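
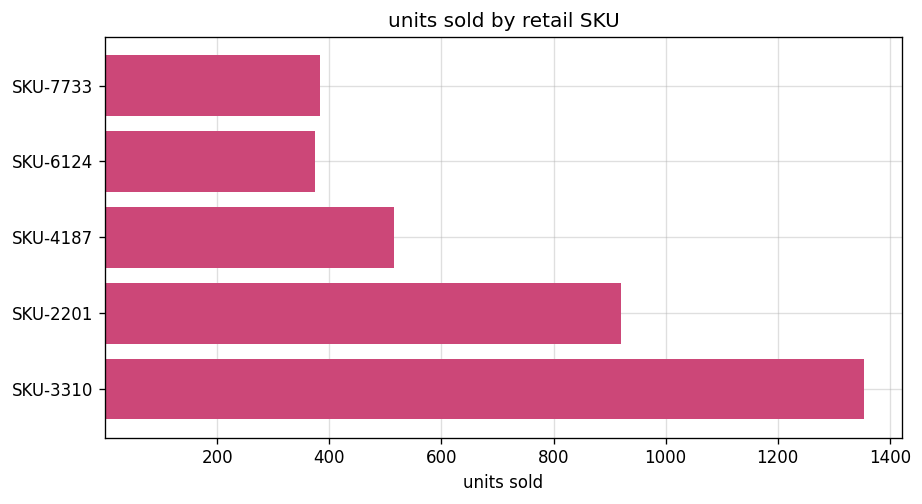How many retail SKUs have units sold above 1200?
1

Above 1200: SKU-3310.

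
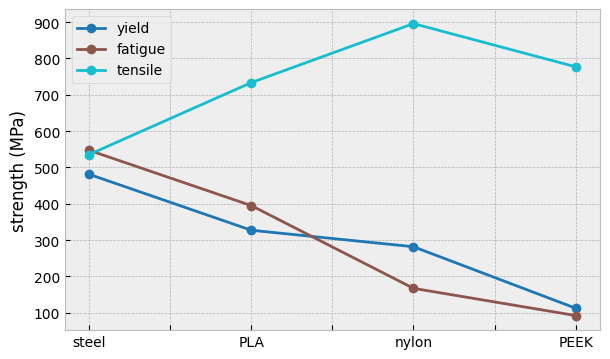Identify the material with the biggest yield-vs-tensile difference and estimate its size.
PEEK, ≈ 700 MPa

PEEK: yield ≈ 100, tensile ≈ 800 → gap ≈ 700. Next-largest (nylon) is only ≈ 600.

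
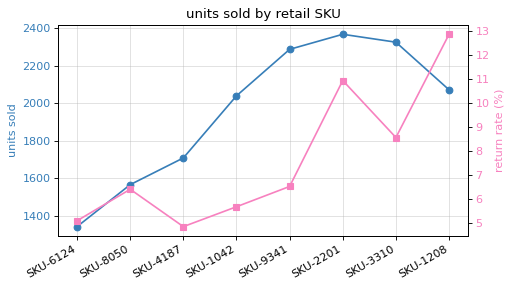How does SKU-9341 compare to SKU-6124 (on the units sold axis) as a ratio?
SKU-9341 ≈ 2300, SKU-6124 ≈ 1300; 2300/1300 ≈ 1.77.

≈ 1.77×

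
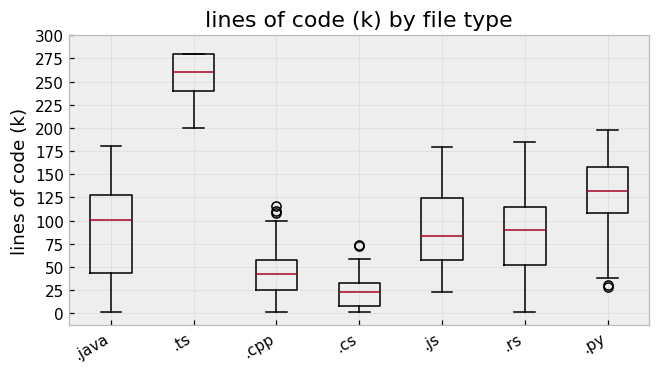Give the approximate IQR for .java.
≈ 75

Q3 ≈ 125, Q1 ≈ 50; IQR ≈ 75.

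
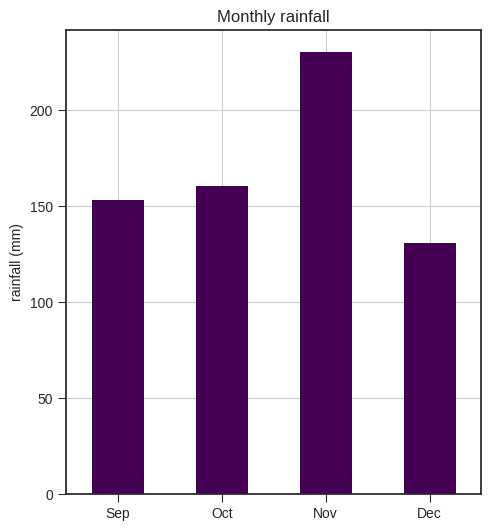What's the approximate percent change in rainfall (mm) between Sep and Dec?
Sep ≈ 160, Dec ≈ 140; (140 − 160) / 160 ≈ -12.5%.

≈ -12.5%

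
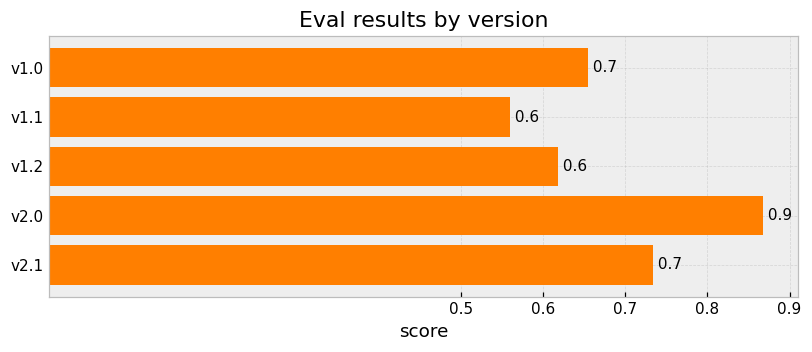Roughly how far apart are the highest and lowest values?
Max v2.0 ≈ 0.9, min v1.1 ≈ 0.6; range ≈ 0.3.

≈ 0.3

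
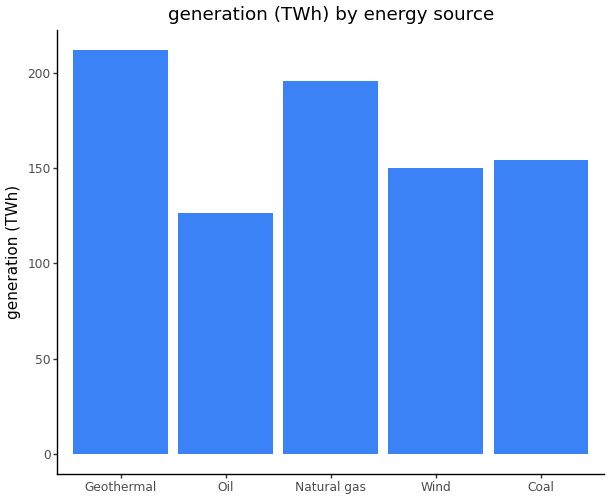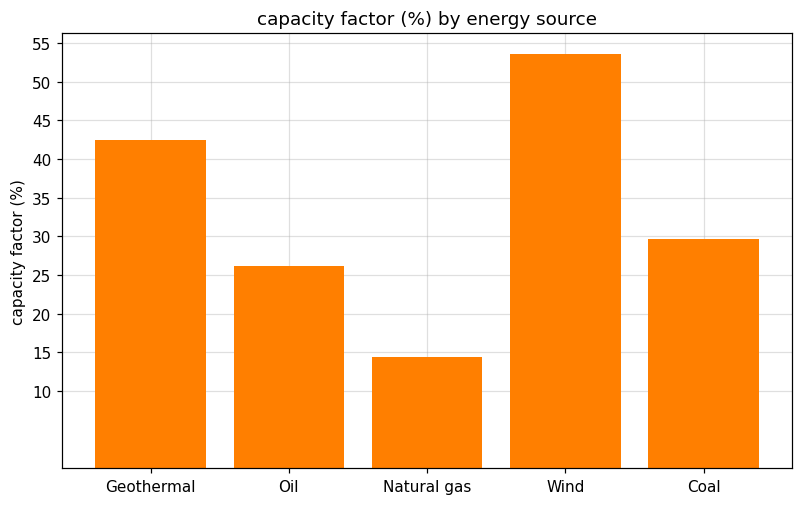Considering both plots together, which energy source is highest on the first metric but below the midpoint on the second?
Chart 2 median capacity factor (%) ≈ 30; below-median energy sources: Oil, Natural gas. Among those, Natural gas has the highest generation (TWh) (≈ 200).

Natural gas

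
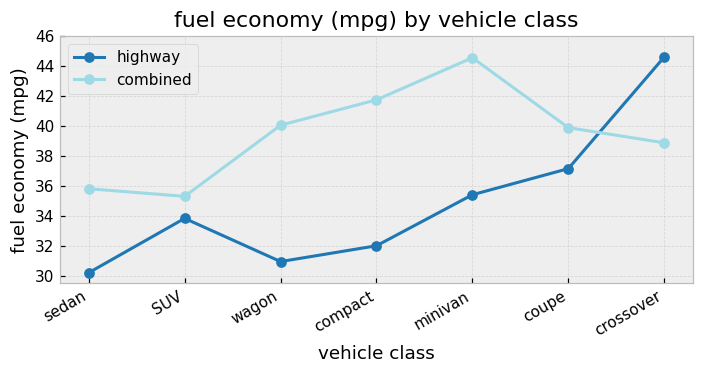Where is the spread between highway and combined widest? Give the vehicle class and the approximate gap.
compact, ≈ 10 mpg

compact: highway ≈ 32, combined ≈ 42 → gap ≈ 10. Next-largest (minivan) is only ≈ 8.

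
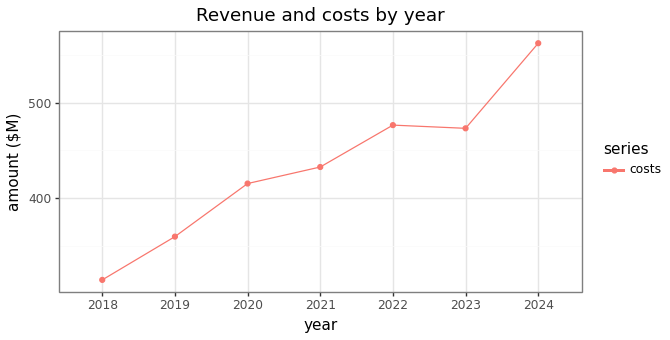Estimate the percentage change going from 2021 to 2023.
≈ +11.8%

2021 ≈ 425, 2023 ≈ 475; (475 − 425) / 425 ≈ +11.8%.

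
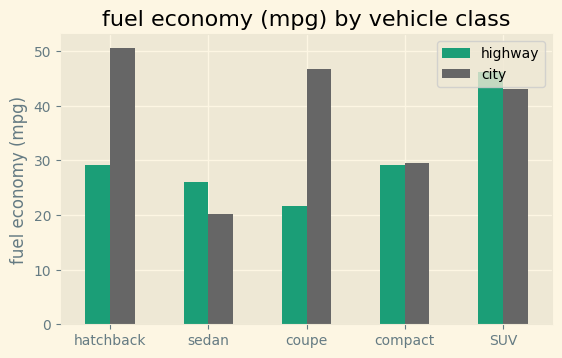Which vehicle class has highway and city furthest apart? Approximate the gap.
coupe: highway ≈ 20, city ≈ 45 → gap ≈ 25. Next-largest (hatchback) is only ≈ 20.

coupe, ≈ 25 mpg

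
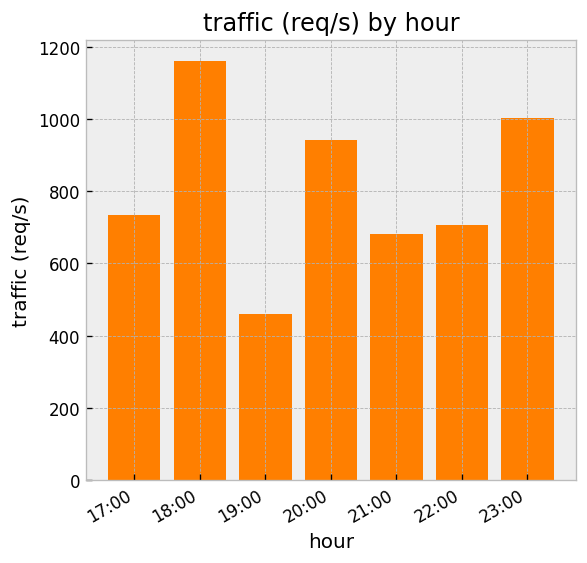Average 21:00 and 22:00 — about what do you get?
(700 + 700) / 2 ≈ 700.

≈ 700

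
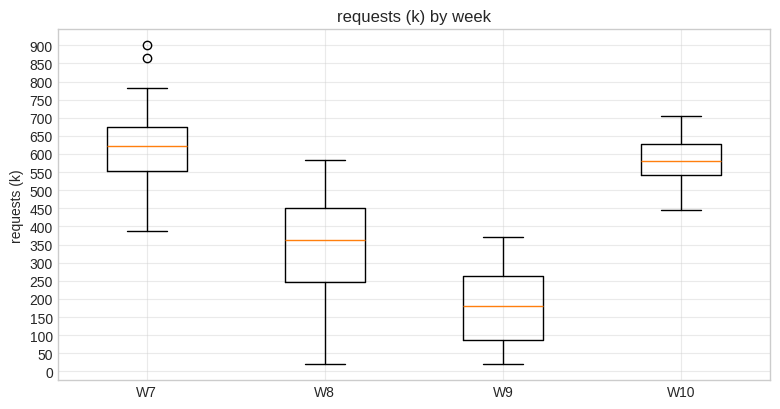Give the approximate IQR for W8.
≈ 200

Q3 ≈ 450, Q1 ≈ 250; IQR ≈ 200.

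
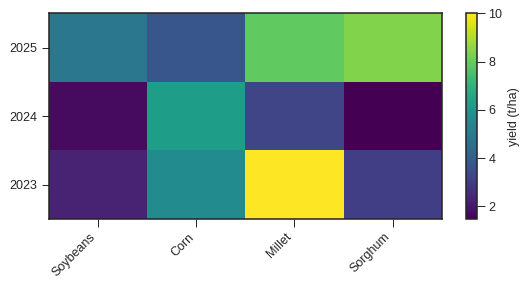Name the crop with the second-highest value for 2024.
Millet

Top 3 for 2024: Corn ≈ 6, Millet ≈ 3, Soybeans ≈ 2.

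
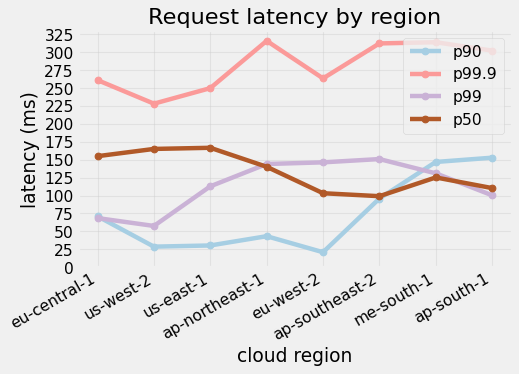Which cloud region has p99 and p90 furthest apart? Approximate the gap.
eu-west-2, ≈ 125 ms

eu-west-2: p99 ≈ 150, p90 ≈ 25 → gap ≈ 125. Next-largest (ap-northeast-1) is only ≈ 100.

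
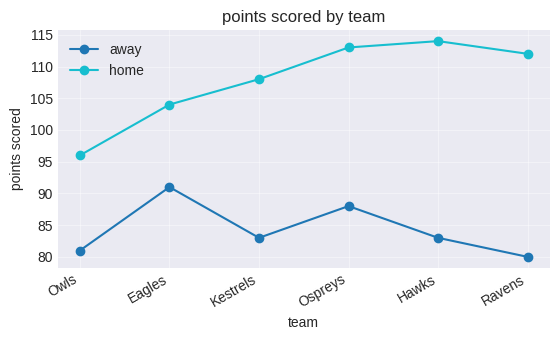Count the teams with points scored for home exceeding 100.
5

Above 100: Eagles, Kestrels, Ospreys, Hawks, Ravens.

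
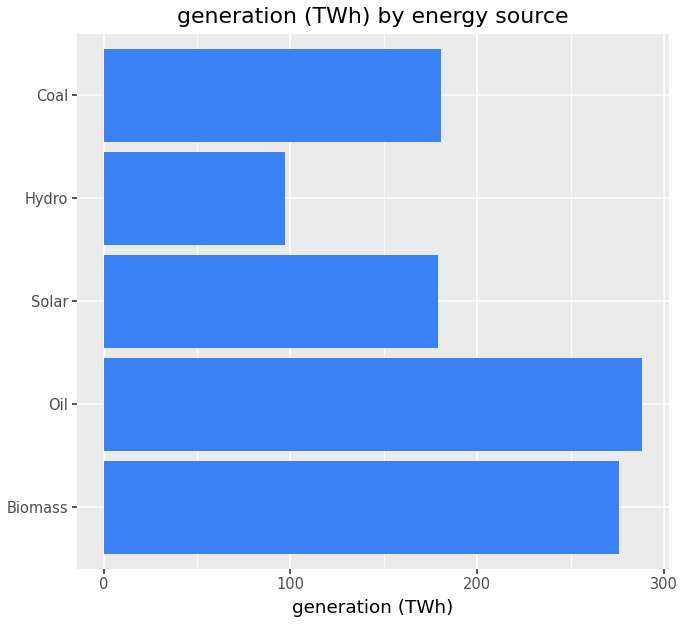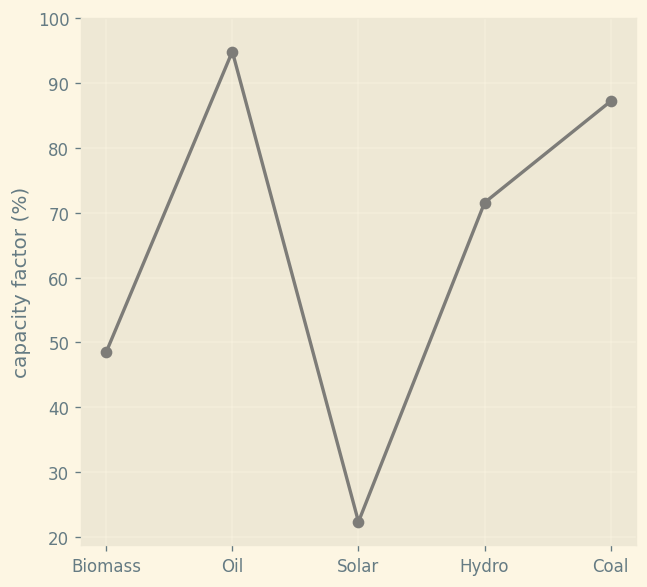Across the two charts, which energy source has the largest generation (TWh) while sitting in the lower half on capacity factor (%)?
Biomass

Chart 2 median capacity factor (%) ≈ 70; below-median energy sources: Biomass, Solar. Among those, Biomass has the highest generation (TWh) (≈ 300).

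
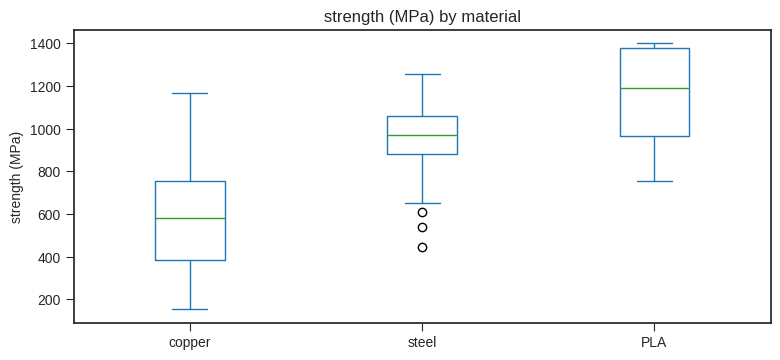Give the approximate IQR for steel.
Q3 ≈ 1050, Q1 ≈ 900; IQR ≈ 150.

≈ 150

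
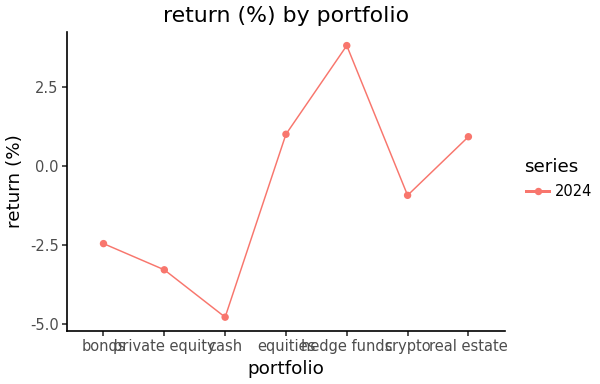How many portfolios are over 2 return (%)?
1

Above 2: hedge funds.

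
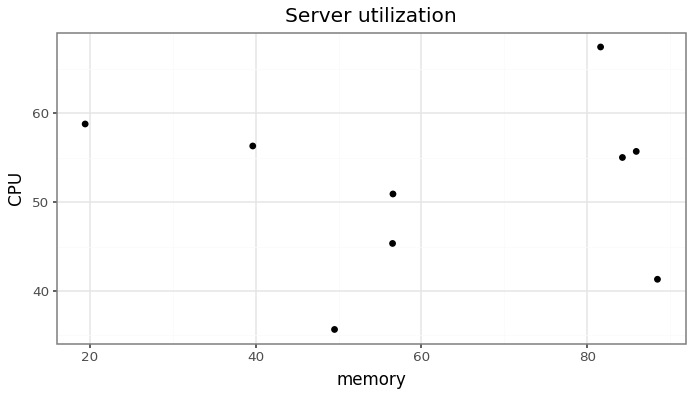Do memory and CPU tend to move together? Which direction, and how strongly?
no clear correlation

Points are roughly uncorrelated; weak (|r| ≈ 0.0).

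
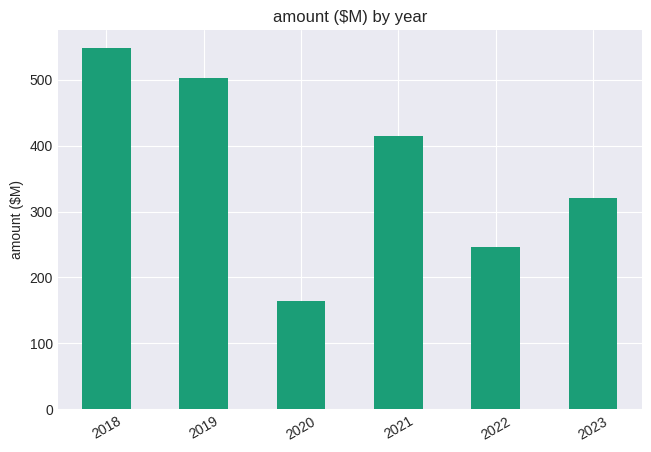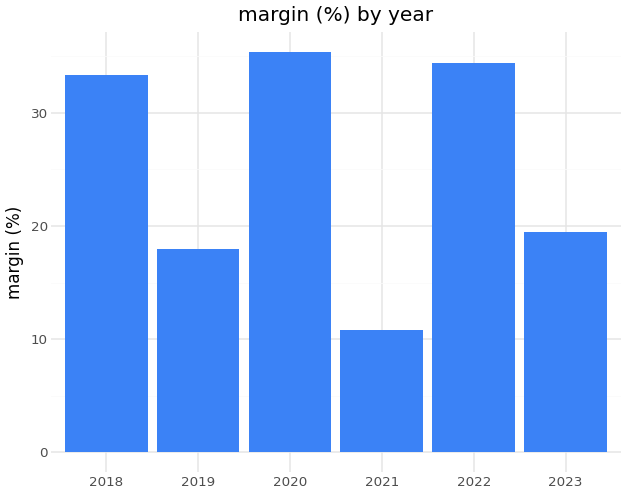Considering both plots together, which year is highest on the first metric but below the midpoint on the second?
2019

Chart 2 median margin (%) ≈ 25; below-median years: 2019, 2021, 2023. Among those, 2019 has the highest amount ($M) (≈ 500).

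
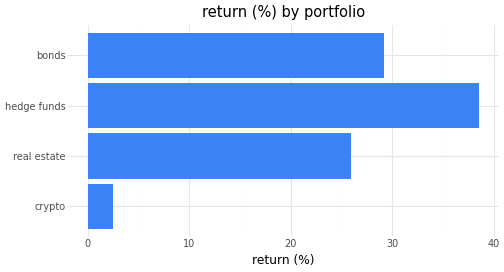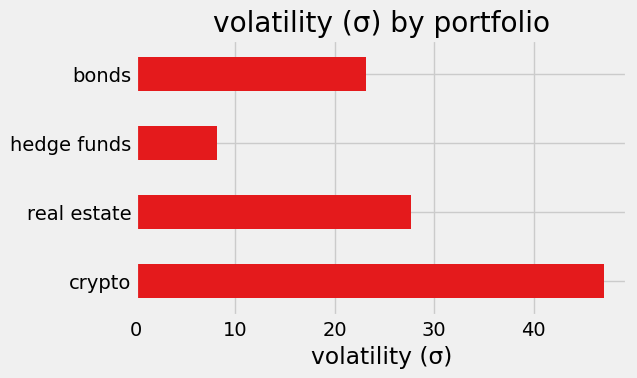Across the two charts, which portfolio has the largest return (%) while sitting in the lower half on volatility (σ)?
hedge funds

Chart 2 median volatility (σ) ≈ 25; below-median portfolios: hedge funds, bonds. Among those, hedge funds has the highest return (%) (≈ 40).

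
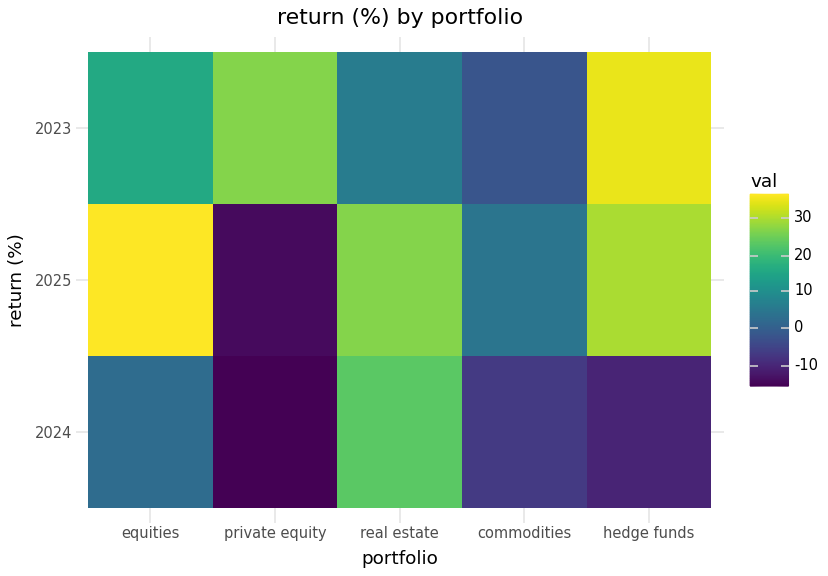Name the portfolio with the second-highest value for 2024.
equities

Top 3 for 2024: real estate ≈ 25, equities ≈ 5, commodities ≈ -5.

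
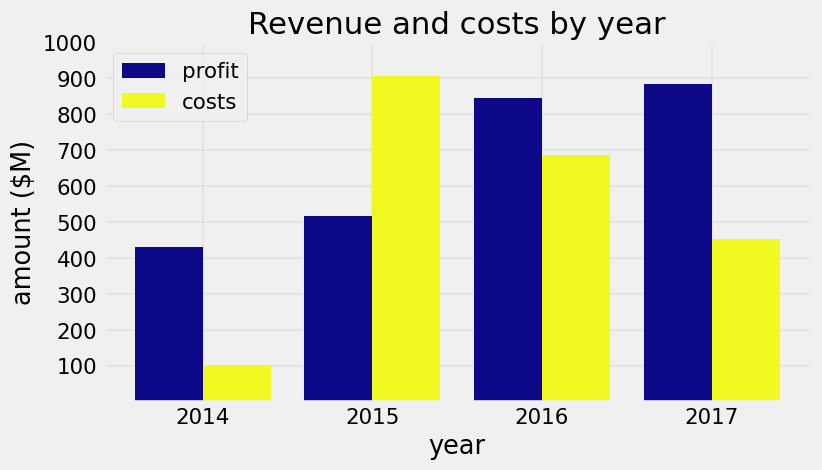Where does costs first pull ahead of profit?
2015

2014: costs ≈ 100 vs profit ≈ 400 (not yet); 2015: costs ≈ 900 vs profit ≈ 500 (first crossover).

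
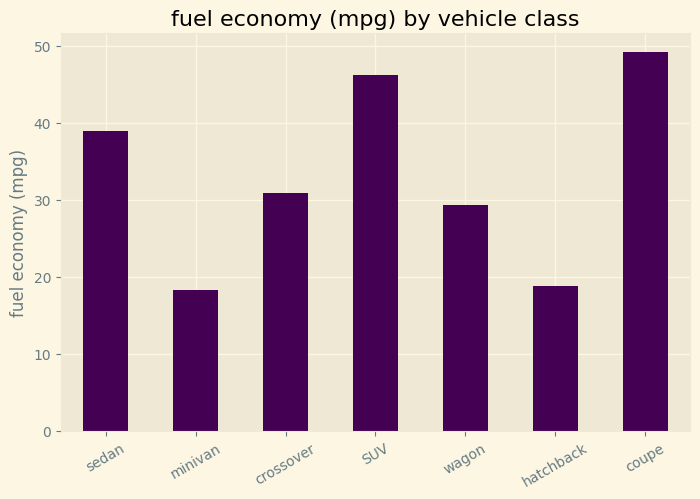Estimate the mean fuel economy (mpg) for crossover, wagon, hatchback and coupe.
(30 + 30 + 20 + 50) / 4 ≈ 32.

≈ 32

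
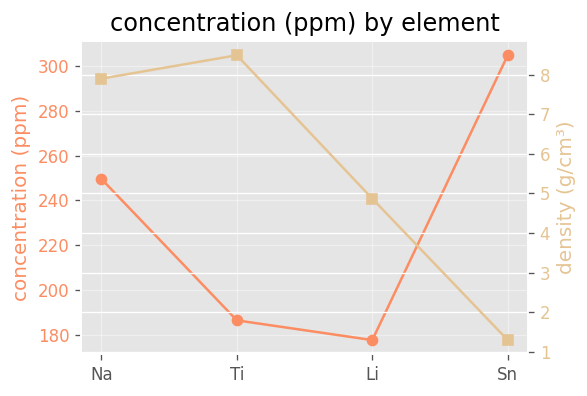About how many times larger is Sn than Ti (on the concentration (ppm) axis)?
Sn ≈ 300, Ti ≈ 180; 300/180 ≈ 1.67.

≈ 1.67×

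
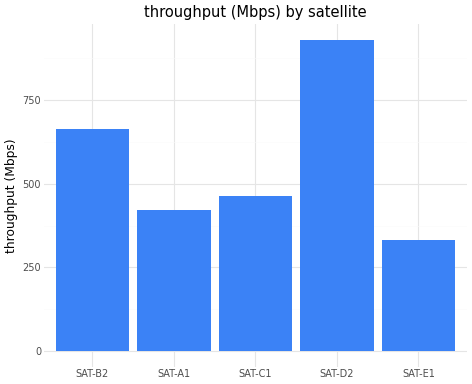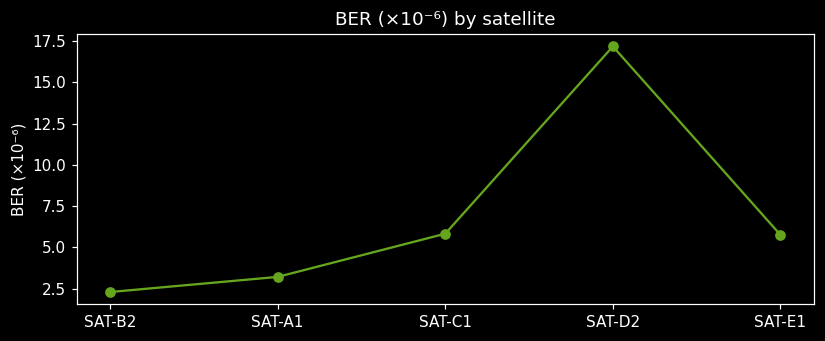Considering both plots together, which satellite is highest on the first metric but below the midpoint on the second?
Chart 2 median BER (×10⁻⁶) ≈ 6; below-median satellites: SAT-B2, SAT-A1. Among those, SAT-B2 has the highest throughput (Mbps) (≈ 700).

SAT-B2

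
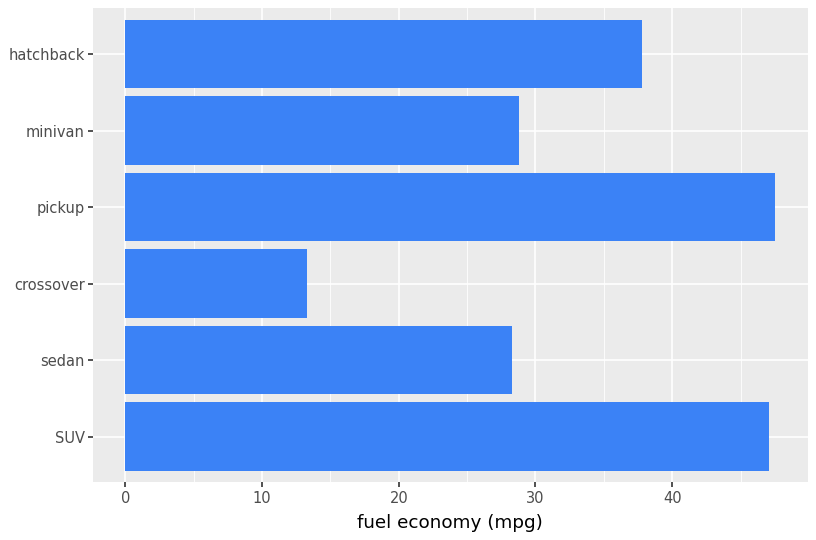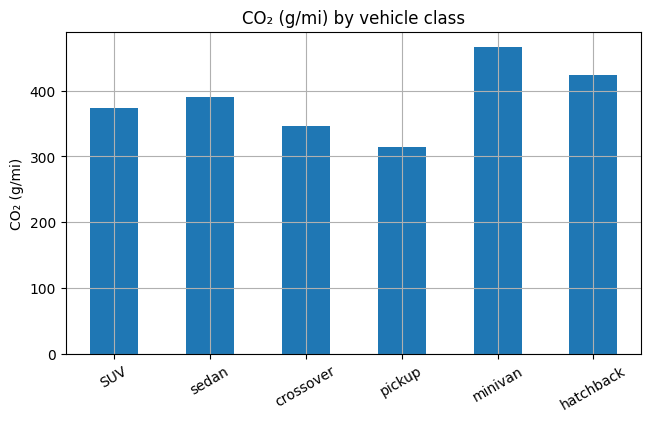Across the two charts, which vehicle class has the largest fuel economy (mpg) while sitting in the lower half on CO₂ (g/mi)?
Chart 2 median CO₂ (g/mi) ≈ 400; below-median vehicle classes: SUV, crossover, pickup. Among those, pickup has the highest fuel economy (mpg) (≈ 50).

pickup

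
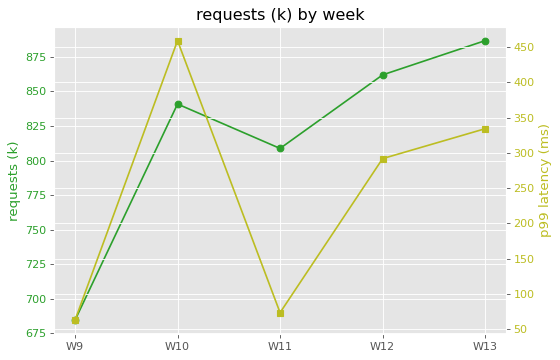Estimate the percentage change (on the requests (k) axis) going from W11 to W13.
≈ +10%

W11 ≈ 800, W13 ≈ 880; (880 − 800) / 800 ≈ +10%.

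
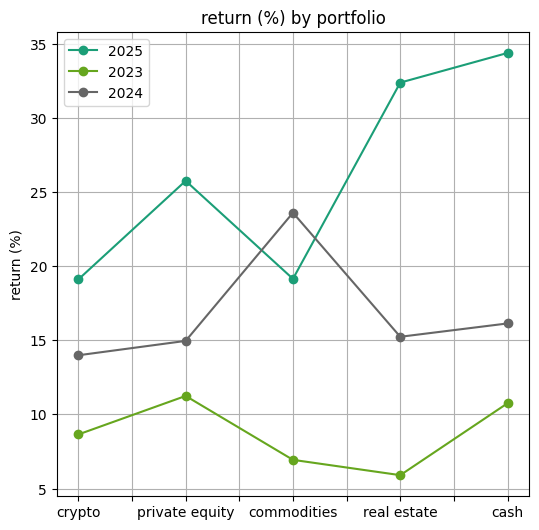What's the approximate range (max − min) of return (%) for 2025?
≈ 15

Max cash ≈ 35, min crypto ≈ 20; range ≈ 15.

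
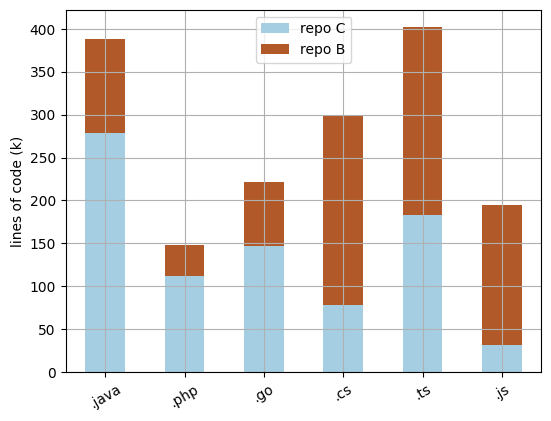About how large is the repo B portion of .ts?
repo B top ≈ 400, bottom ≈ 200; segment ≈ 200.

≈ 200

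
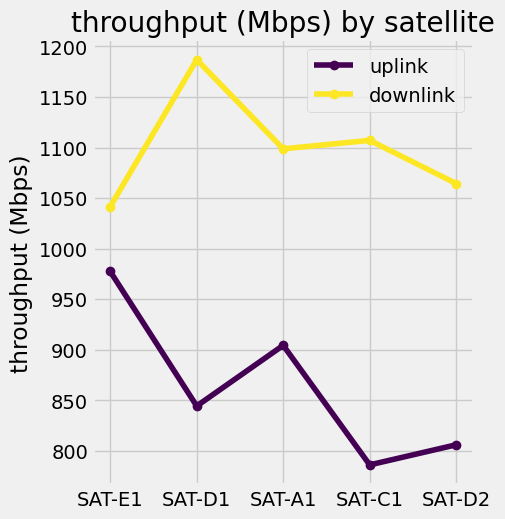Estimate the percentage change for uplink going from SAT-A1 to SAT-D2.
≈ -11.1%

SAT-A1 ≈ 900, SAT-D2 ≈ 800; (800 − 900) / 900 ≈ -11.1%.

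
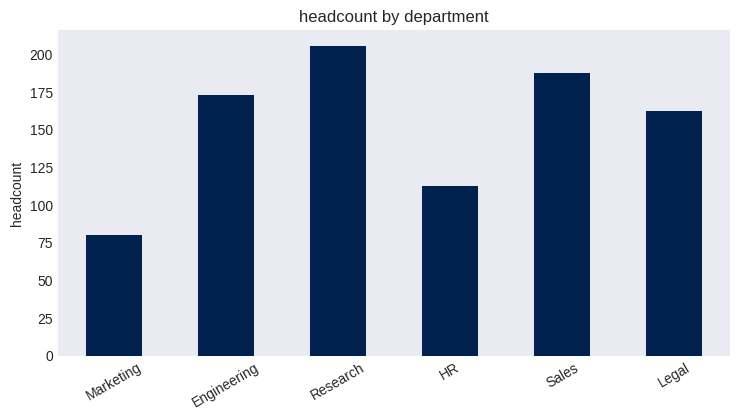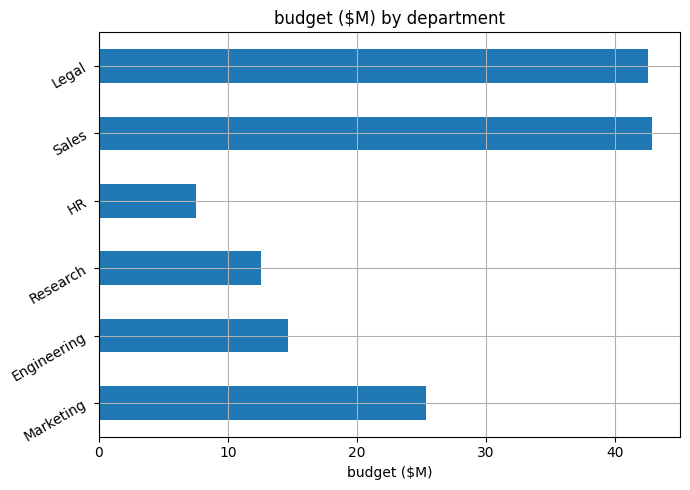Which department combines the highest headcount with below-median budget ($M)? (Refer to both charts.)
Research

Chart 2 median budget ($M) ≈ 20; below-median departments: Engineering, Research, HR. Among those, Research has the highest headcount (≈ 200).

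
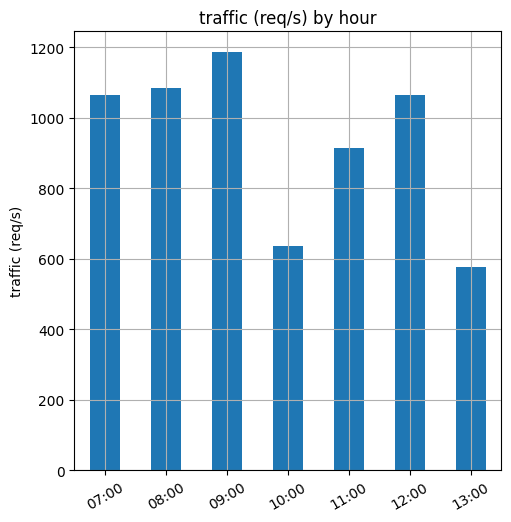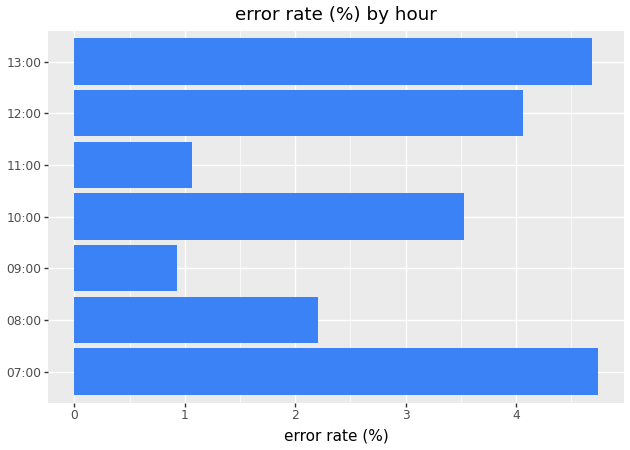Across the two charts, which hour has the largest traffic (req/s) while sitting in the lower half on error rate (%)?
09:00

Chart 2 median error rate (%) ≈ 3.5; below-median hours: 08:00, 09:00, 11:00. Among those, 09:00 has the highest traffic (req/s) (≈ 1200).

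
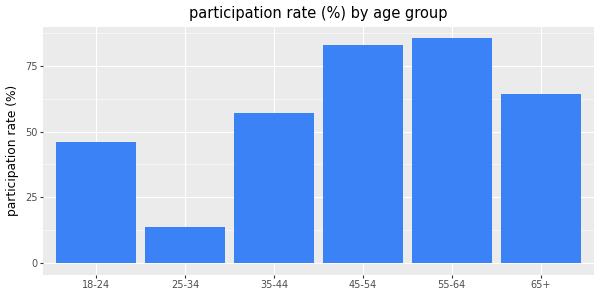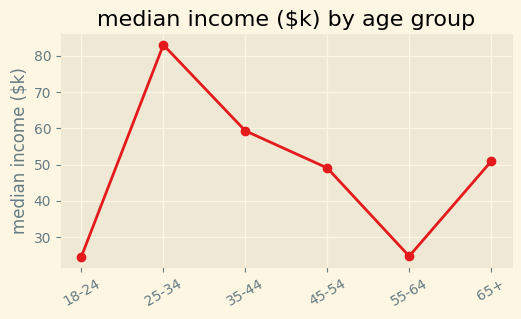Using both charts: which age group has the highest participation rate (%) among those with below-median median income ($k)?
Chart 2 median median income ($k) ≈ 50; below-median age groups: 18-24, 45-54, 55-64. Among those, 55-64 has the highest participation rate (%) (≈ 90).

55-64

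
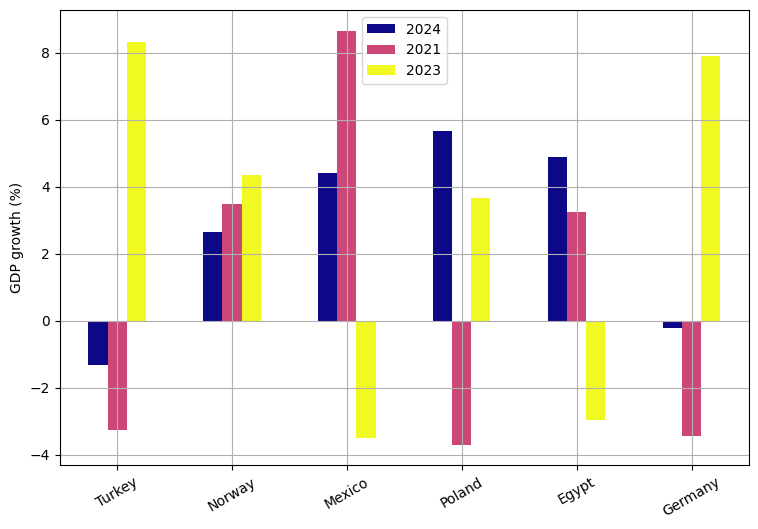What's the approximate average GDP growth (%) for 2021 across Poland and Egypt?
(-4 + 4) / 2 ≈ 0.

≈ 0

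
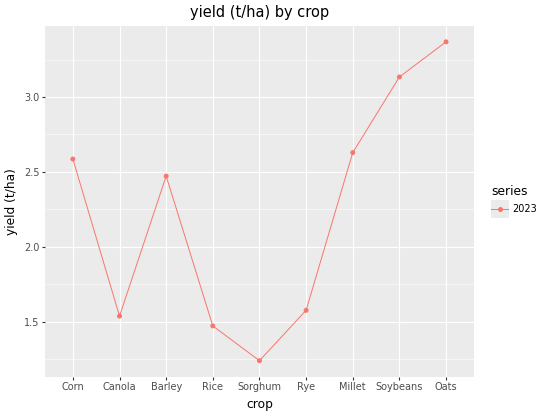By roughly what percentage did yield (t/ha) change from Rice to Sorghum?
Rice ≈ 1.4, Sorghum ≈ 1.2; (1.2 − 1.4) / 1.4 ≈ -14.3%.

≈ -14.3%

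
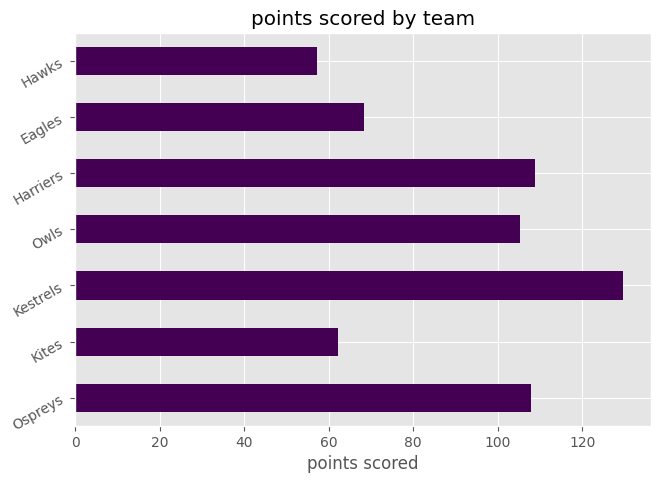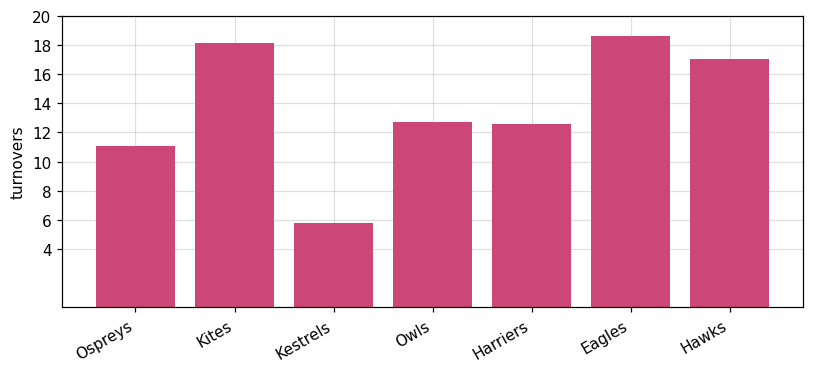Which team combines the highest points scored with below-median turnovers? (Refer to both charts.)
Chart 2 median turnovers ≈ 12; below-median teams: Ospreys, Kestrels, Harriers. Among those, Kestrels has the highest points scored (≈ 120).

Kestrels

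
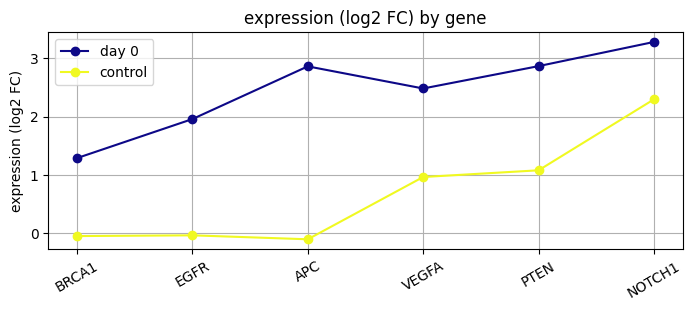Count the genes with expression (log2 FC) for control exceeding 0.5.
3

Above 0.5: VEGFA, PTEN, NOTCH1.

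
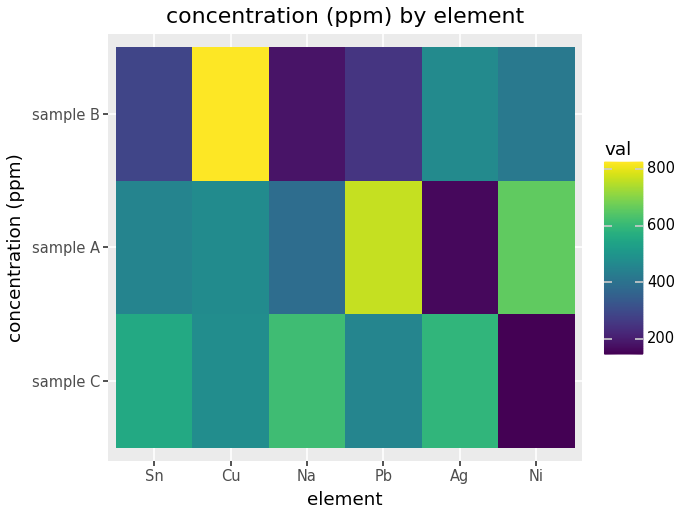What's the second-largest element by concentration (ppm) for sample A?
Top 3 for sample A: Pb ≈ 800, Ni ≈ 700, Cu ≈ 500.

Ni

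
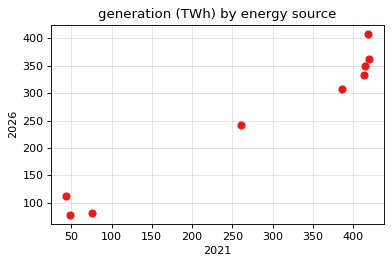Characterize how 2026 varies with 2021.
positive, strong

Points are positively correlated; strong (|r| ≈ 1.0).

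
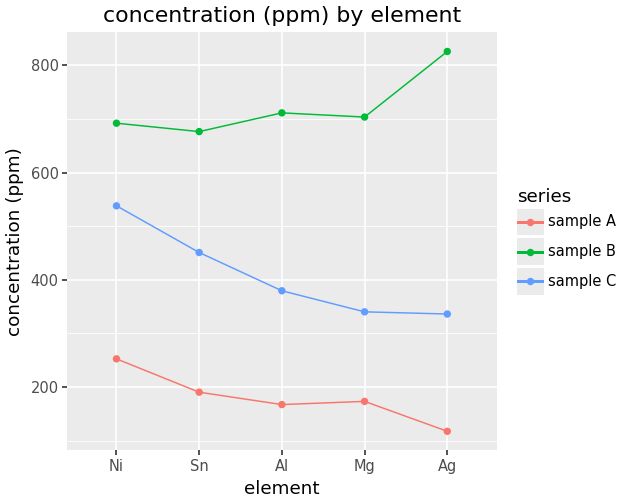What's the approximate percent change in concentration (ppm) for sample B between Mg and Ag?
≈ +14.3%

Mg ≈ 700, Ag ≈ 800; (800 − 700) / 700 ≈ +14.3%.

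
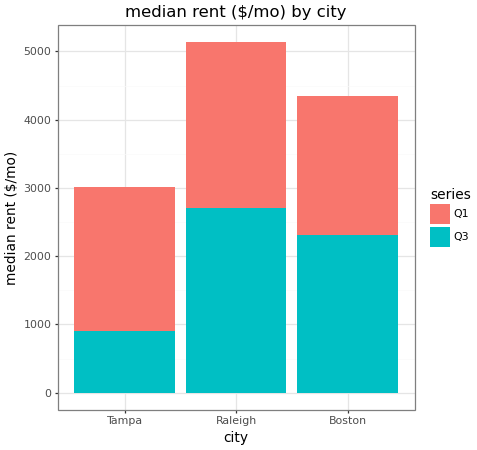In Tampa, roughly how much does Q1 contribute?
Q1 top ≈ 3000, bottom ≈ 1000; segment ≈ 2000.

≈ 2000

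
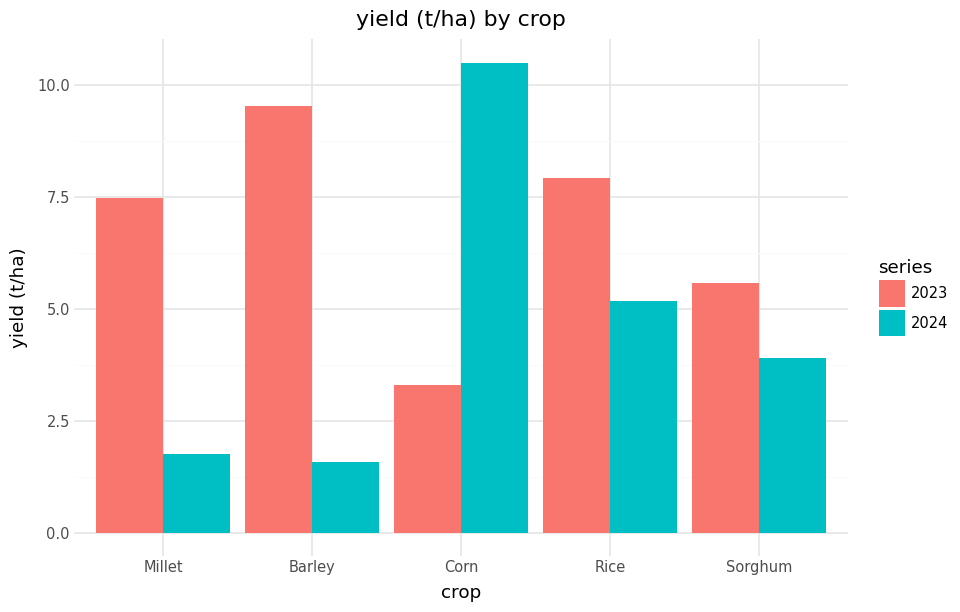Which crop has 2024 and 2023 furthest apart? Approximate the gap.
Barley, ≈ 8 t/ha

Barley: 2024 ≈ 2, 2023 ≈ 10 → gap ≈ 8. Next-largest (Corn) is only ≈ 7.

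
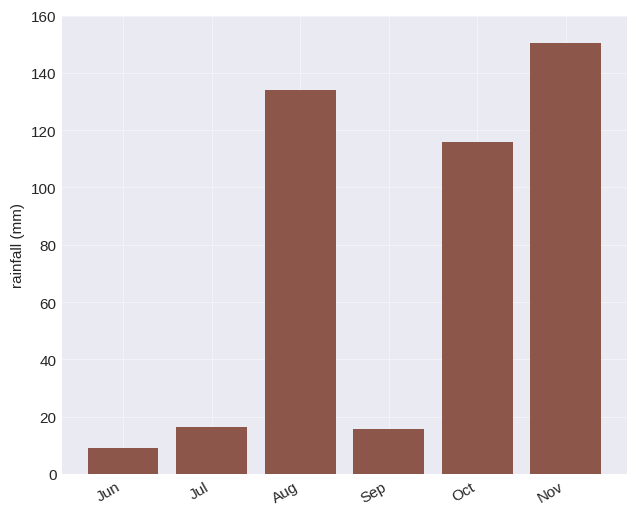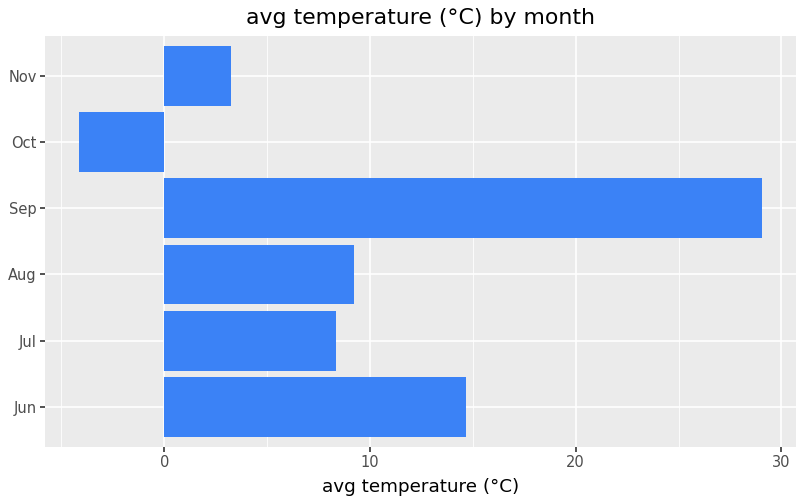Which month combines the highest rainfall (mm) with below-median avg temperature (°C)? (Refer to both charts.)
Nov

Chart 2 median avg temperature (°C) ≈ 10; below-median months: Jul, Oct, Nov. Among those, Nov has the highest rainfall (mm) (≈ 160).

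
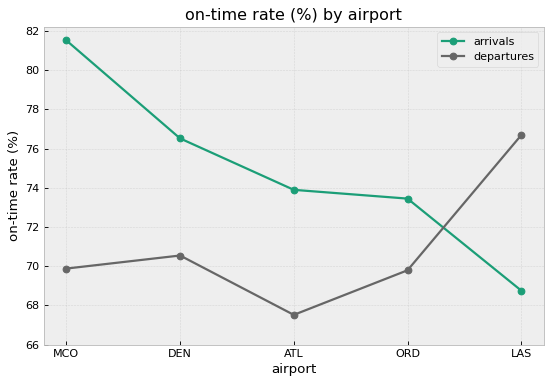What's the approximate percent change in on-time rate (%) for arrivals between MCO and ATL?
MCO ≈ 82, ATL ≈ 74; (74 − 82) / 82 ≈ -9.8%.

≈ -9.8%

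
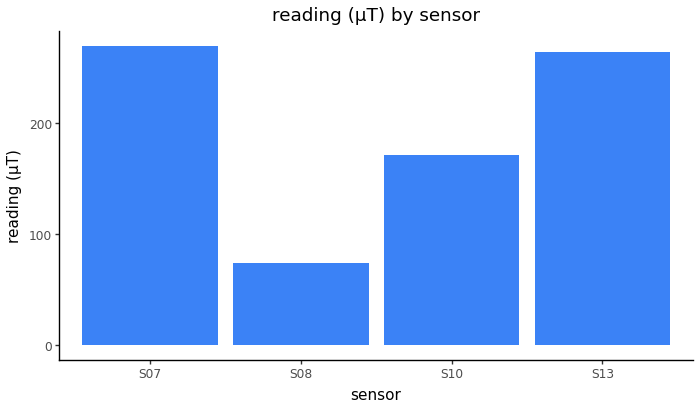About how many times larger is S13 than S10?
≈ 1.57×

S13 ≈ 275, S10 ≈ 175; 275/175 ≈ 1.57.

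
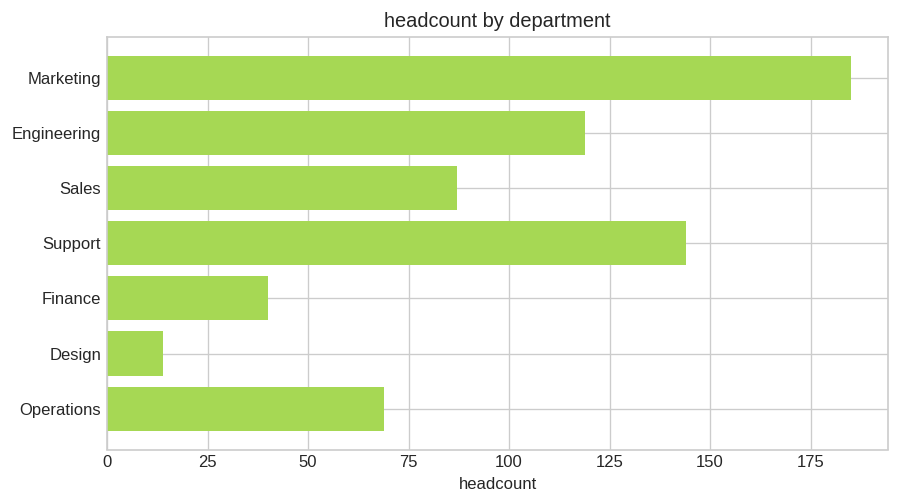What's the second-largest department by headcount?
Top 3: Marketing ≈ 180, Support ≈ 140, Engineering ≈ 120.

Support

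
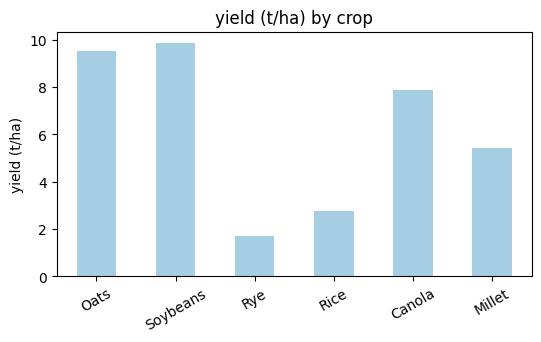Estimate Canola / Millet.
Canola ≈ 8, Millet ≈ 5; 8/5 ≈ 1.6.

≈ 1.6×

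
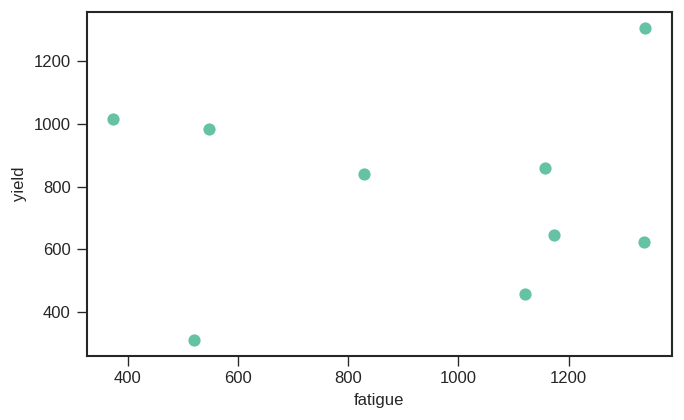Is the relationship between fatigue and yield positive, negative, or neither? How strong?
no clear correlation

Points are roughly uncorrelated; weak (|r| ≈ 0.1).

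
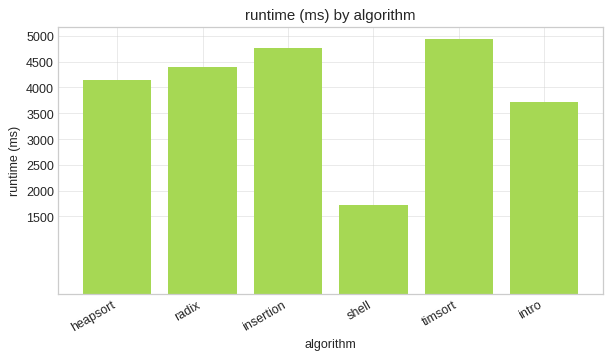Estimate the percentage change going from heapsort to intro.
heapsort ≈ 4000, intro ≈ 3500; (3500 − 4000) / 4000 ≈ -12.5%.

≈ -12.5%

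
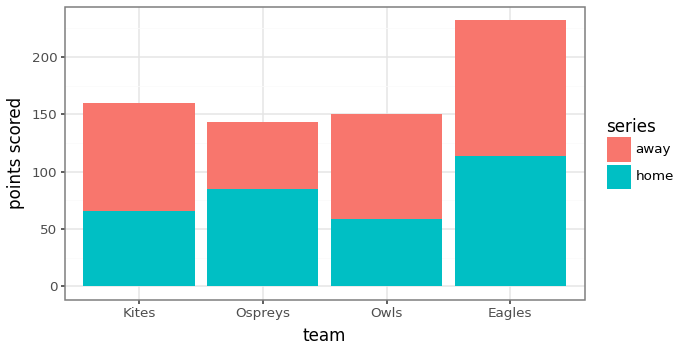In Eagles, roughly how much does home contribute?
home top ≈ 120, bottom ≈ 0; segment ≈ 120.

≈ 120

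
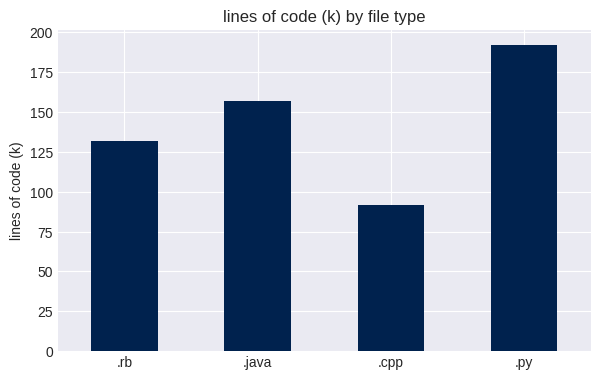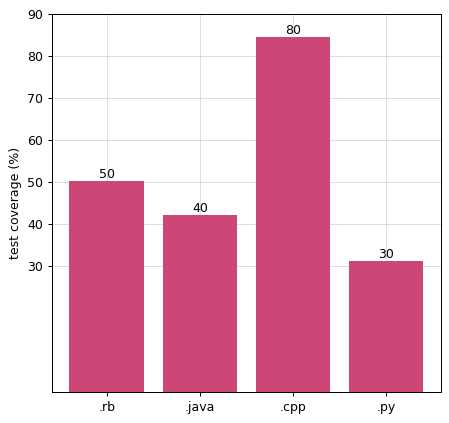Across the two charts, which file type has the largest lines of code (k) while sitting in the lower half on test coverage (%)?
Chart 2 median test coverage (%) ≈ 50; below-median file types: .java, .py. Among those, .py has the highest lines of code (k) (≈ 200).

.py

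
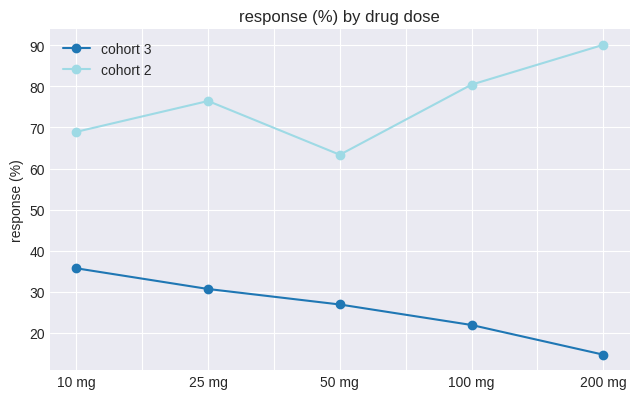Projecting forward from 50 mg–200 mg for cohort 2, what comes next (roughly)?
Last three: 60, 80, 90 → slope ≈ 15/step → next ≈ 105.

≈ 105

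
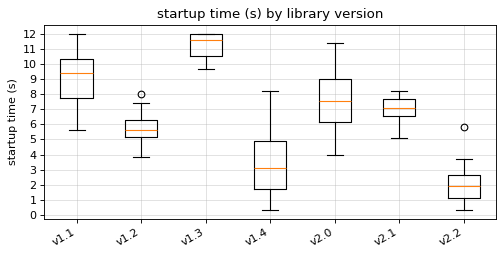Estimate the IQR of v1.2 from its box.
≈ 1

Q3 ≈ 6, Q1 ≈ 5; IQR ≈ 1.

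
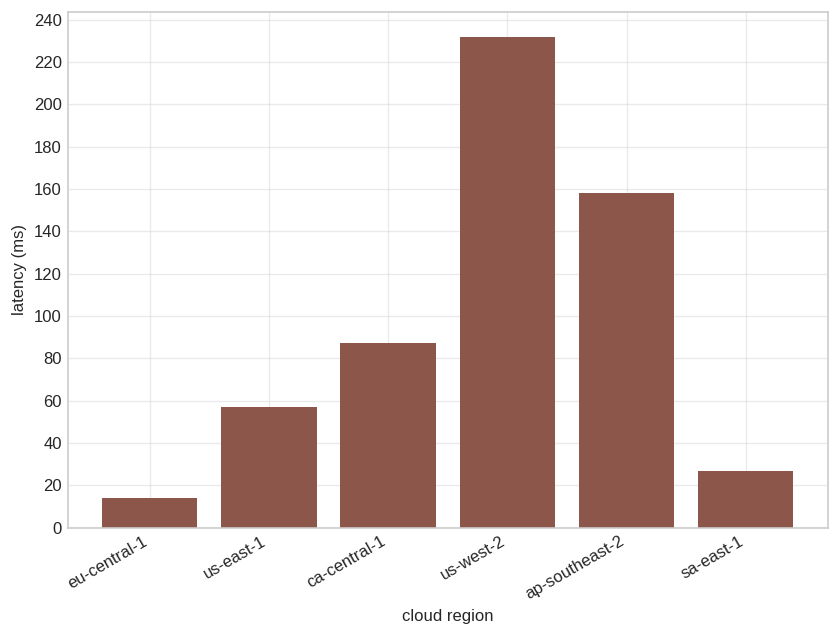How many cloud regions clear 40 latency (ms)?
Above 40: us-east-1, ca-central-1, us-west-2, ap-southeast-2.

4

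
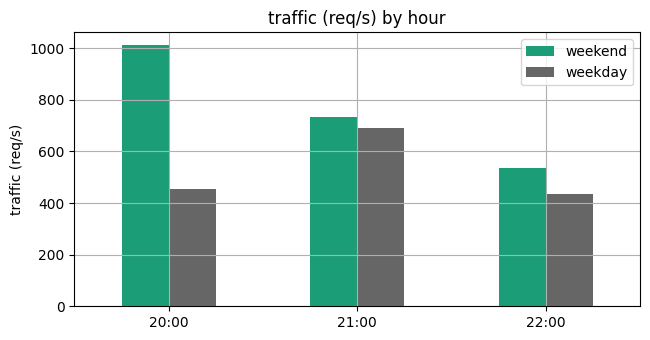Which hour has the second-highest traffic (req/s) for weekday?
20:00

Top 3 for weekday: 21:00 ≈ 700, 20:00 ≈ 500, 22:00 ≈ 400.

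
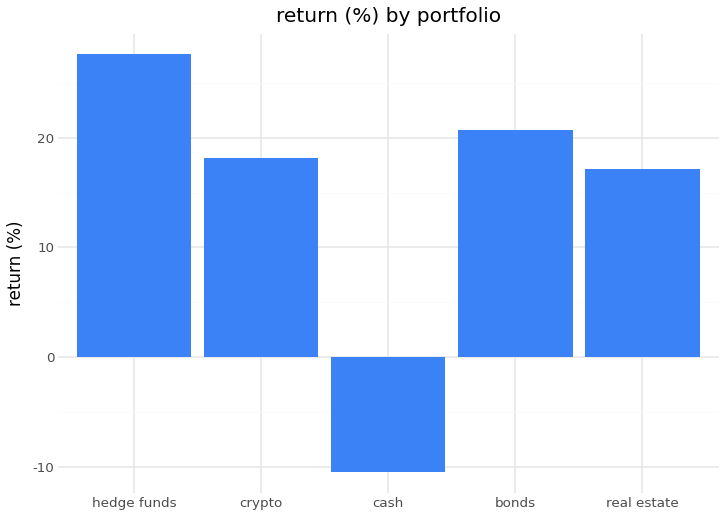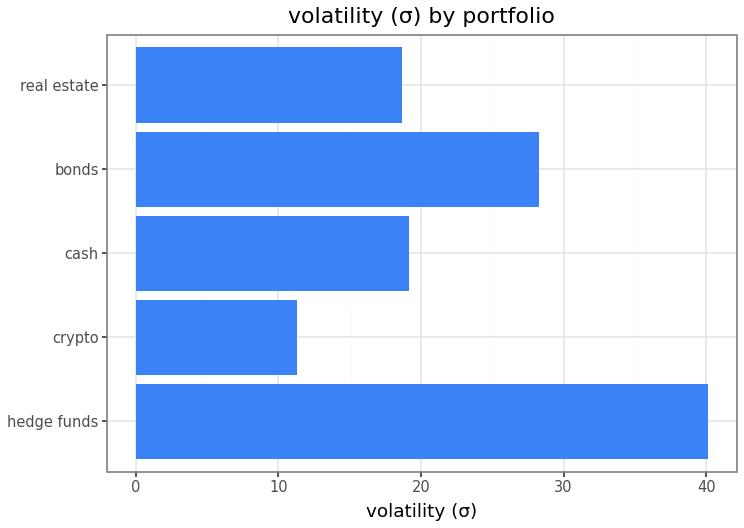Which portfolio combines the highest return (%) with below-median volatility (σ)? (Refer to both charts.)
crypto

Chart 2 median volatility (σ) ≈ 20; below-median portfolios: crypto, real estate. Among those, crypto has the highest return (%) (≈ 20).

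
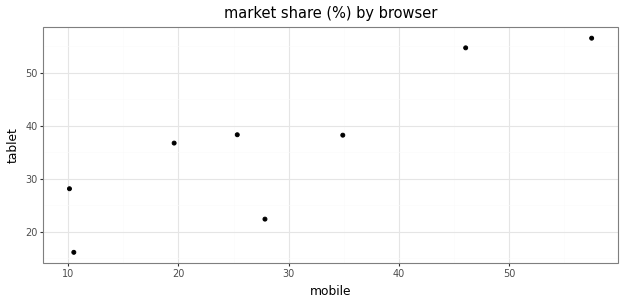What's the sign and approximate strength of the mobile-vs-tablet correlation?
positive, strong

Points are positively correlated; strong (|r| ≈ 0.9).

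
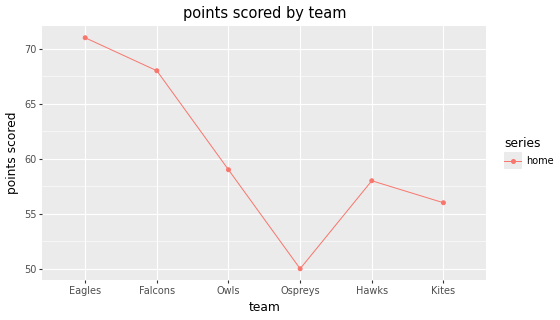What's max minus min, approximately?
≈ 22

Max Eagles ≈ 72, min Ospreys ≈ 50; range ≈ 22.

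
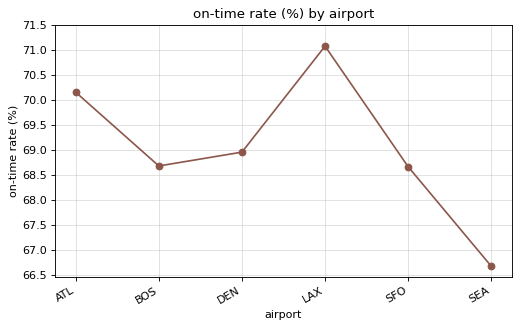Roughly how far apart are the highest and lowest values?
≈ 4.5

Max LAX ≈ 71.0, min SEA ≈ 66.5; range ≈ 4.5.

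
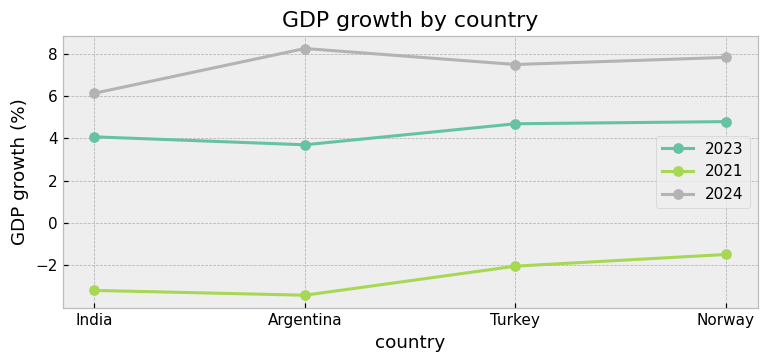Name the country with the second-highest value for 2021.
Top 3 for 2021: Norway ≈ -1, Turkey ≈ -2, India ≈ -3.

Turkey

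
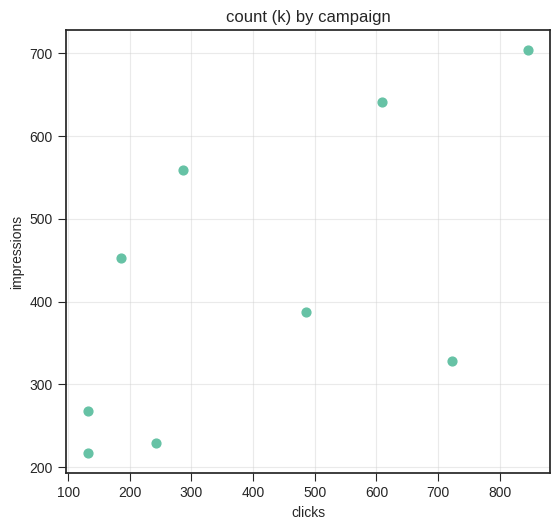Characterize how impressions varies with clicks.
Points are positively correlated; moderate (|r| ≈ 0.6).

positive, moderate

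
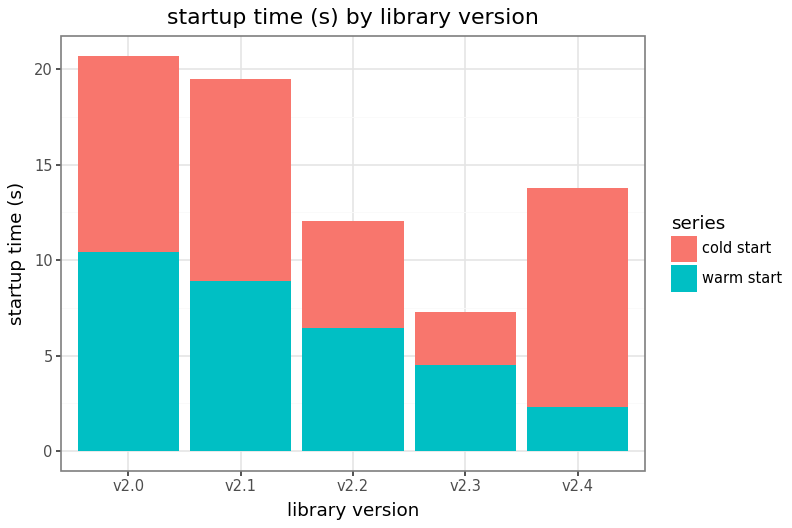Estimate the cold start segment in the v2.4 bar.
cold start top ≈ 14, bottom ≈ 2; segment ≈ 12.

≈ 12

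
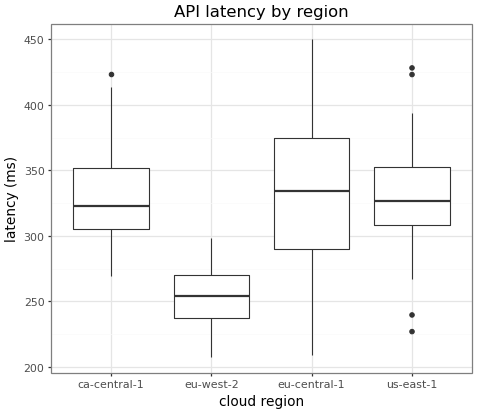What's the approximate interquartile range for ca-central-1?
Q3 ≈ 350, Q1 ≈ 310; IQR ≈ 40.

≈ 40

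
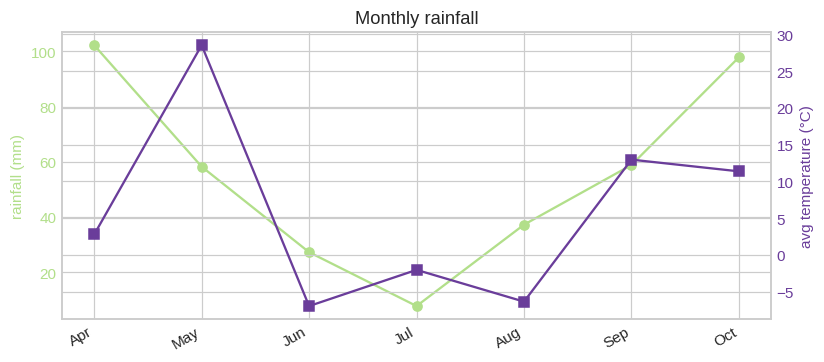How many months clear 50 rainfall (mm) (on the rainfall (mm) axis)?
Above 50: Apr, May, Sep, Oct.

4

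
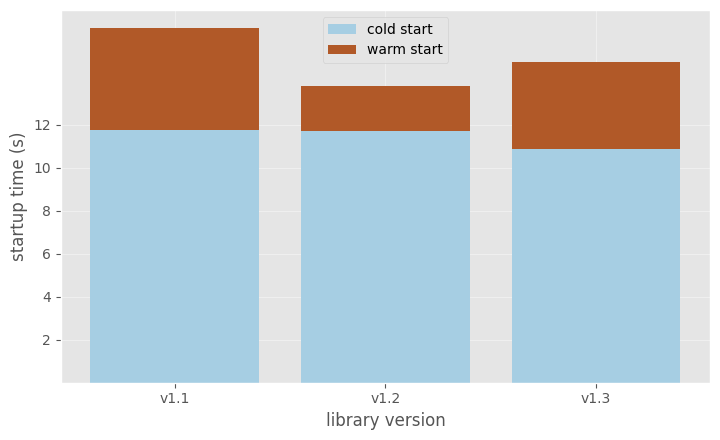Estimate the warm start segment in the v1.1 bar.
≈ 4

warm start top ≈ 16, bottom ≈ 12; segment ≈ 4.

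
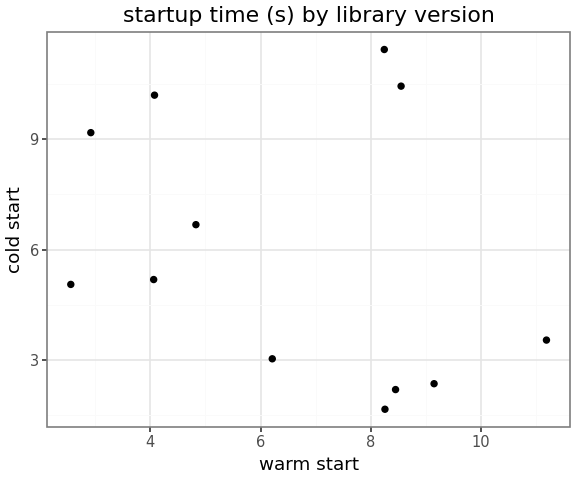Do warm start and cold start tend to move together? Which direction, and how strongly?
negative, weak

Points are negatively correlated; weak (|r| ≈ 0.3).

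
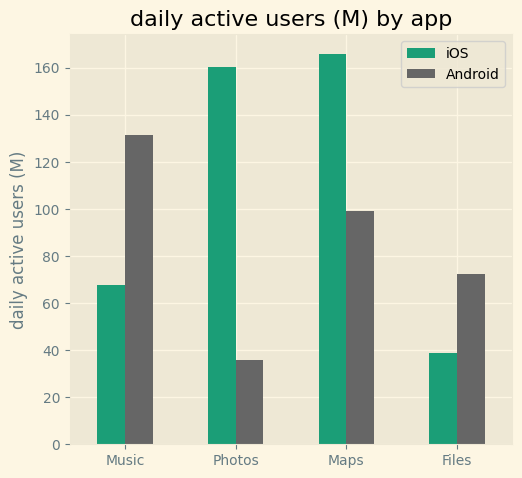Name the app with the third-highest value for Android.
Files

Top 4 for Android: Music ≈ 140, Maps ≈ 100, Files ≈ 80, Photos ≈ 40.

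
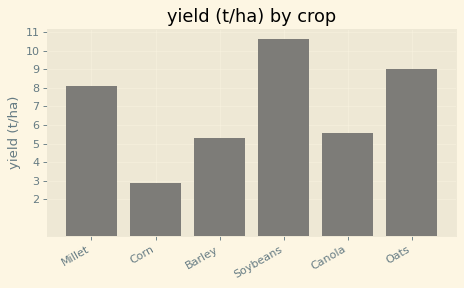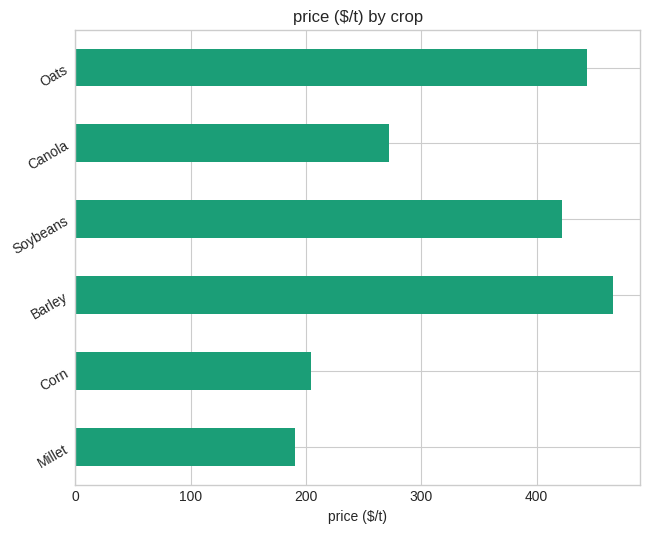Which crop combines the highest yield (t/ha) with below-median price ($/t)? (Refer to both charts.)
Chart 2 median price ($/t) ≈ 350; below-median crops: Millet, Corn, Canola. Among those, Millet has the highest yield (t/ha) (≈ 8).

Millet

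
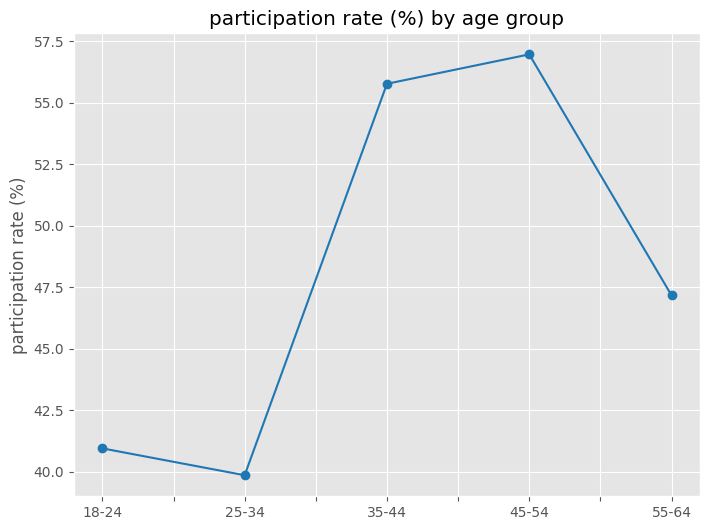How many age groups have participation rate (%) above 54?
Above 54: 35-44, 45-54.

2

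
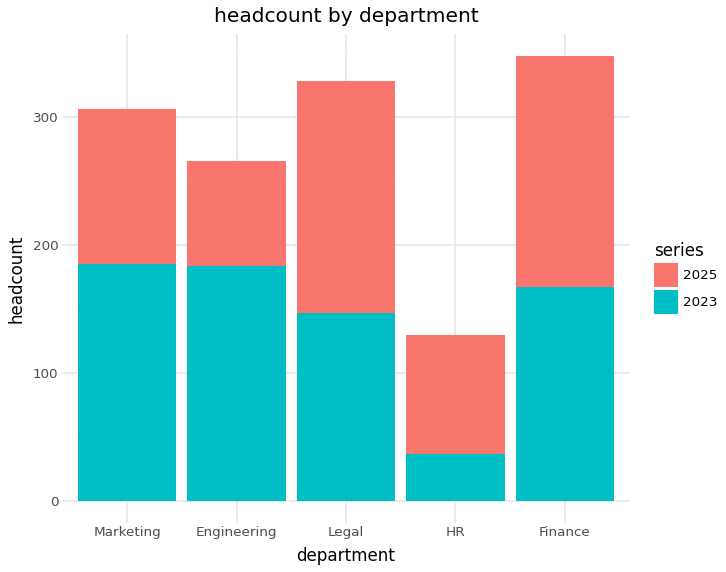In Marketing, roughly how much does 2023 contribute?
≈ 200

2023 top ≈ 200, bottom ≈ 0; segment ≈ 200.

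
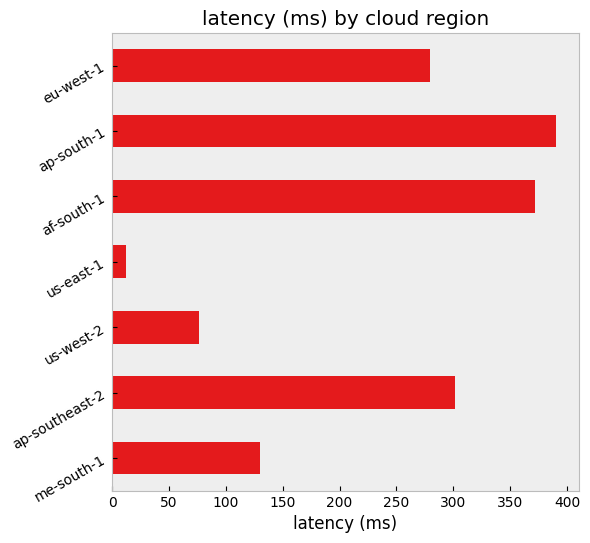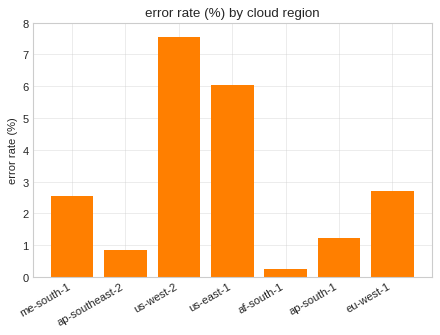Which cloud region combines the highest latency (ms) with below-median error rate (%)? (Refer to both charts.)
Chart 2 median error rate (%) ≈ 3; below-median cloud regions: ap-southeast-2, af-south-1, ap-south-1. Among those, ap-south-1 has the highest latency (ms) (≈ 400).

ap-south-1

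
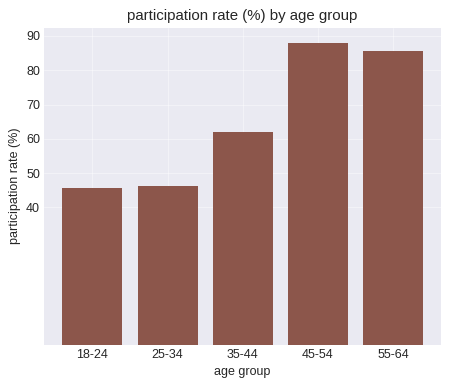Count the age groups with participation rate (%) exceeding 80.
Above 80: 45-54, 55-64.

2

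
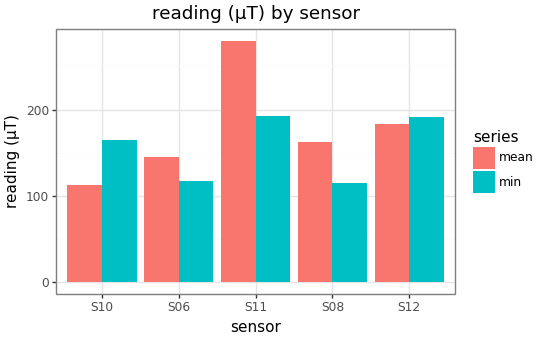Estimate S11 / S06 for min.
S11 ≈ 200, S06 ≈ 125; 200/125 ≈ 1.6.

≈ 1.6×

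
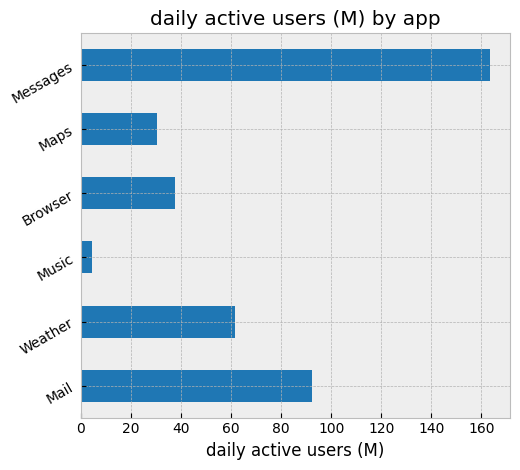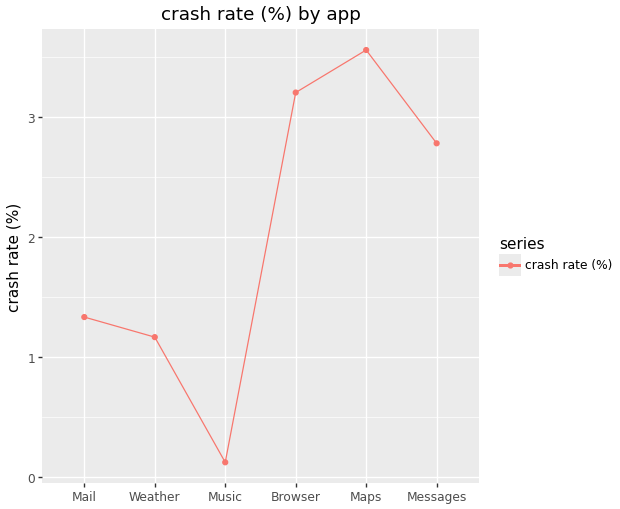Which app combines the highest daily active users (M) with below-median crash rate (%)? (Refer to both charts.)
Chart 2 median crash rate (%) ≈ 2; below-median apps: Mail, Weather, Music. Among those, Mail has the highest daily active users (M) (≈ 100).

Mail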